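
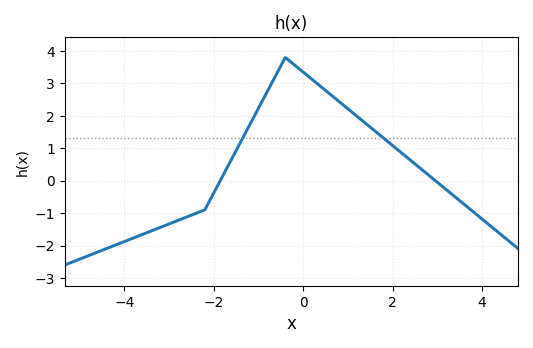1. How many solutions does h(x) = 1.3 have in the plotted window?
2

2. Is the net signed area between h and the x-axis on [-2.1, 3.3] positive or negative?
positive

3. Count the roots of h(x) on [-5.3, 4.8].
2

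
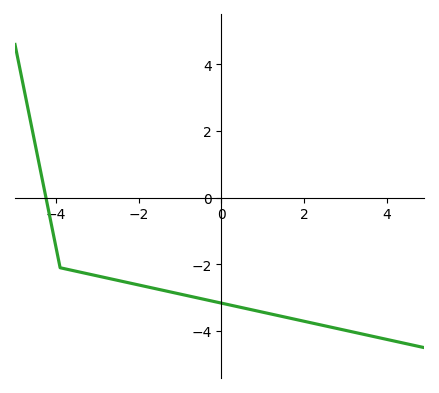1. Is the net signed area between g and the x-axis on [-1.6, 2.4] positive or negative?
negative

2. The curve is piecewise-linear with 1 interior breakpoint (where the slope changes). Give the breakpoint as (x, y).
(-3.9, -2.1)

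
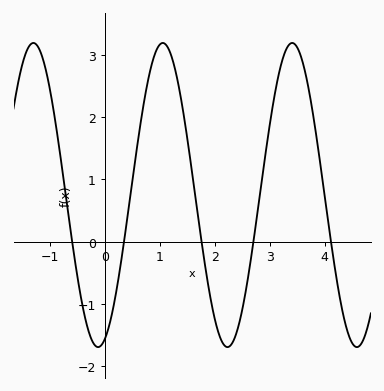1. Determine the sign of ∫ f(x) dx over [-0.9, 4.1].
positive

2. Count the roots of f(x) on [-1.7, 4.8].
5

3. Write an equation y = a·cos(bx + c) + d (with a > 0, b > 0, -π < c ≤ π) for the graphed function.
y = 2.44cos(2.67x - 2.82) + 0.75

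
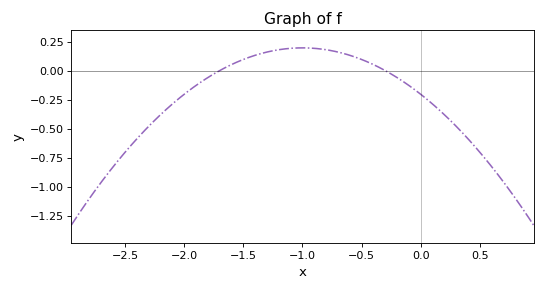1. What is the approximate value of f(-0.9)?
0.2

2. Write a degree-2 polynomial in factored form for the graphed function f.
y = -0.4(x + 1.7)(x + 0.3)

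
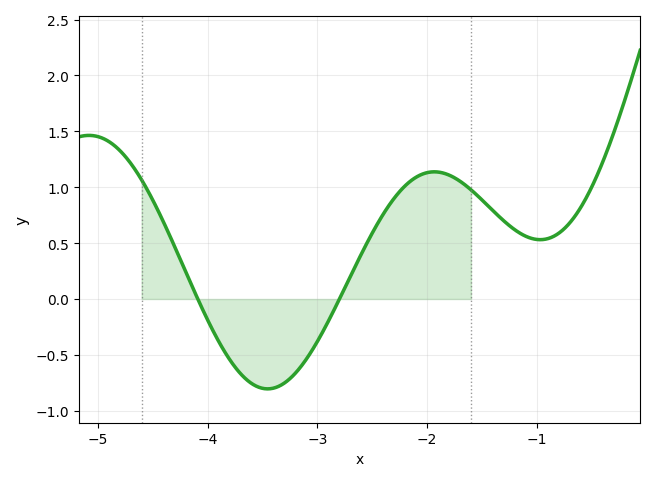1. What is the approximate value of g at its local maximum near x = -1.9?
1.15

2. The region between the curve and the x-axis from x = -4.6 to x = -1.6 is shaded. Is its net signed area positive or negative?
positive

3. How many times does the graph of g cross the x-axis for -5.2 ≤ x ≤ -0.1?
2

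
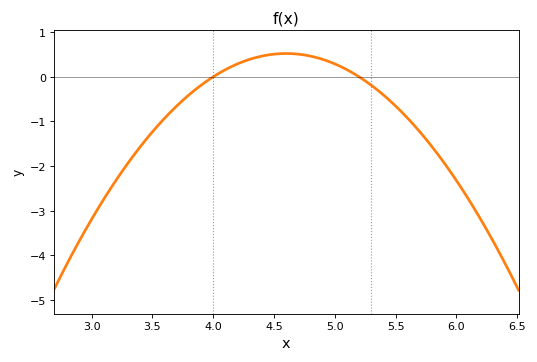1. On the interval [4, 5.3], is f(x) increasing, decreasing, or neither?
neither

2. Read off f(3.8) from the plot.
-0.406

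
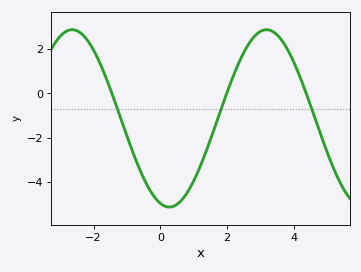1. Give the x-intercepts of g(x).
-1.45, 1.99, 4.37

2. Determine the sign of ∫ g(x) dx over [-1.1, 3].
negative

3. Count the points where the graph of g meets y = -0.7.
3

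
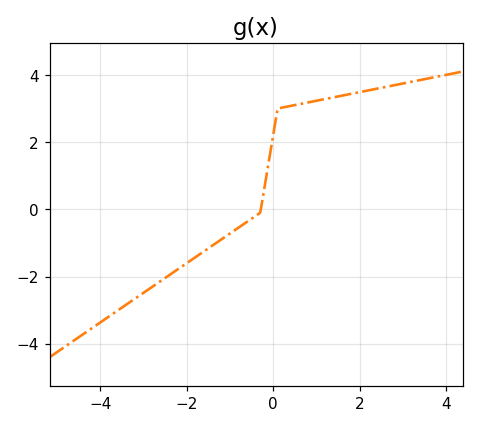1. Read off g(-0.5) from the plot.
-0.277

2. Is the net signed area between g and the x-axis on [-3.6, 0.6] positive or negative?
negative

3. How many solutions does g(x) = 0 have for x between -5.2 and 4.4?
1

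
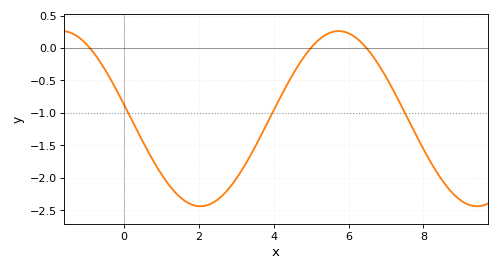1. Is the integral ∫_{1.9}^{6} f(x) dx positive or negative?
negative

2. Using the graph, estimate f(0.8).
-1.76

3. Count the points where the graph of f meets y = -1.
3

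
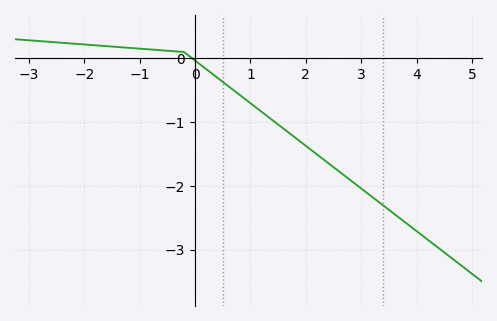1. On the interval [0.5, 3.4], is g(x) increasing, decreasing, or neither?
decreasing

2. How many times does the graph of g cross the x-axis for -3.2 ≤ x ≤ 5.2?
1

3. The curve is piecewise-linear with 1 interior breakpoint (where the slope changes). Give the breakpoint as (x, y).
(-0.2, 0.1)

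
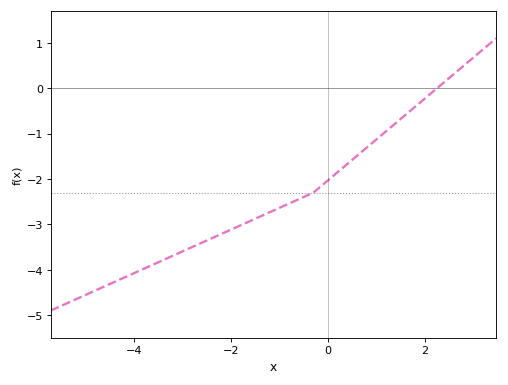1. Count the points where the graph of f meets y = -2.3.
1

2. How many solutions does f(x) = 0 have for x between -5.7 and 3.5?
1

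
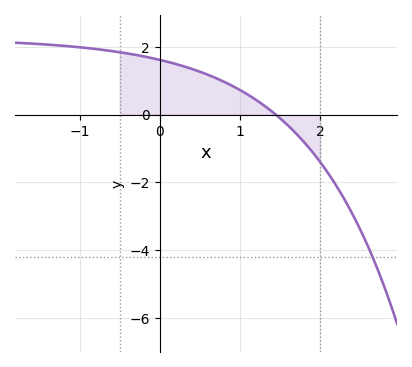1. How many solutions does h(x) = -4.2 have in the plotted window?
1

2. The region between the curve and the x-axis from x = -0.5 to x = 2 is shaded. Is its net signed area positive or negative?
positive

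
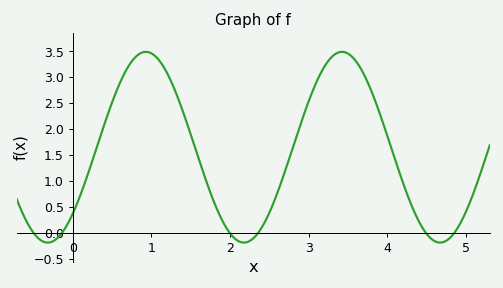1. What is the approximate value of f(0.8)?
3.39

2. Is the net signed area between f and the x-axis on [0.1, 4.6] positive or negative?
positive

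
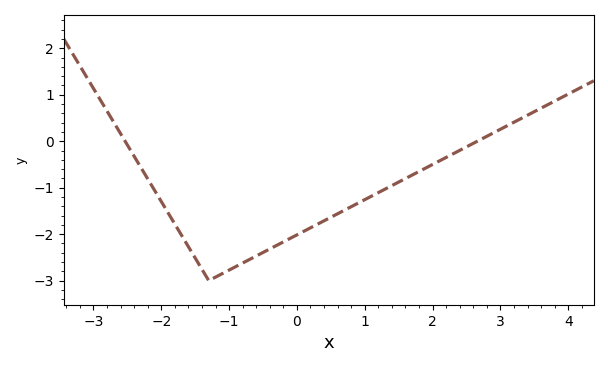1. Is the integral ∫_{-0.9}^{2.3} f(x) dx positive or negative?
negative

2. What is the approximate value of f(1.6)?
-0.803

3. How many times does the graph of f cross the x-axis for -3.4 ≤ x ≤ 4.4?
2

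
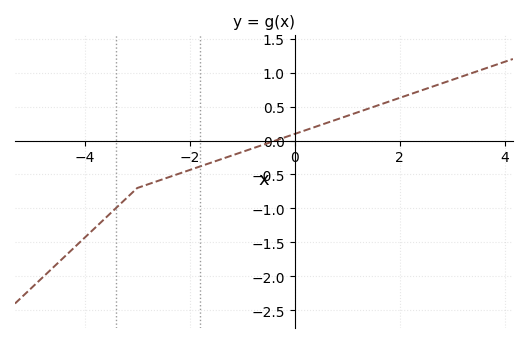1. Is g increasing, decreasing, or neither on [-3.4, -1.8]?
increasing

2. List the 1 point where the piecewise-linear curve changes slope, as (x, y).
(-3, -0.7)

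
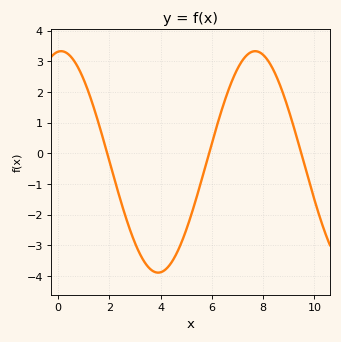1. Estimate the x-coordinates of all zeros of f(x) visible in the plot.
2, 5.8, 9.4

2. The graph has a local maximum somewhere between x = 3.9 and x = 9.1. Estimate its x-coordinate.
7.6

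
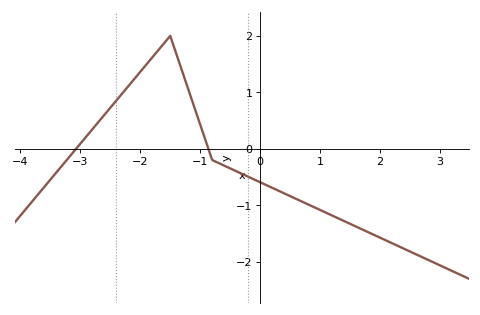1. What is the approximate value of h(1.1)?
-1.13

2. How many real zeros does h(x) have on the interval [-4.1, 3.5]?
2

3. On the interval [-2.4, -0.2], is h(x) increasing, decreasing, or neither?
neither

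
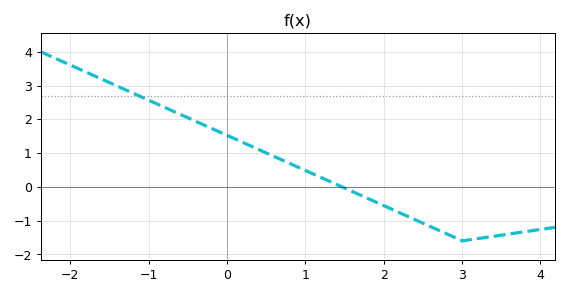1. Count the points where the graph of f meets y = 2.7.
1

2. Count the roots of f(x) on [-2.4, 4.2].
1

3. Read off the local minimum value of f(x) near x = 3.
-1.6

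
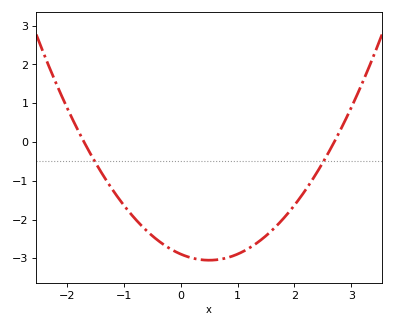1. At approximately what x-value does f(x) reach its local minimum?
0.5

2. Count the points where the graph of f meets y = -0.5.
2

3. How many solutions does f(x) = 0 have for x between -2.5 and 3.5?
2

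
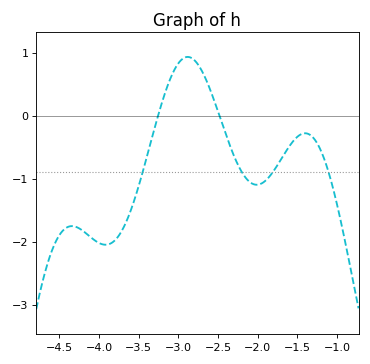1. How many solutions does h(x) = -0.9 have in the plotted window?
4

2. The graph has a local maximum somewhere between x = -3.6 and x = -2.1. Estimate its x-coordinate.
-2.88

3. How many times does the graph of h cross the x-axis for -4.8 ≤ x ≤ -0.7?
2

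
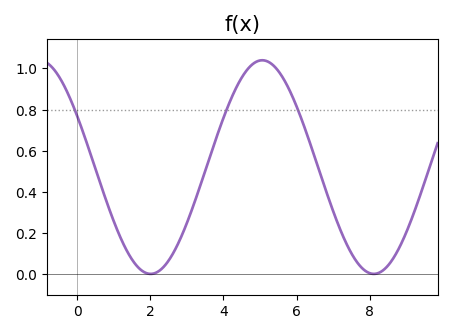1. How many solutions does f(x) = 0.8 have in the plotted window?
3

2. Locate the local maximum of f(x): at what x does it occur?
5.06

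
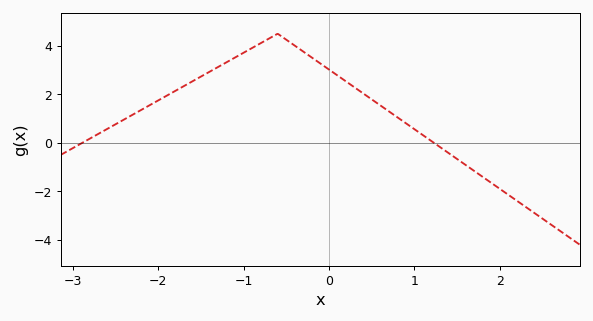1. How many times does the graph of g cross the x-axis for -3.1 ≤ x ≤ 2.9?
2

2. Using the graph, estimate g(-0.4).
4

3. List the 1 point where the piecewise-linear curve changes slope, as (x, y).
(-0.6, 4.5)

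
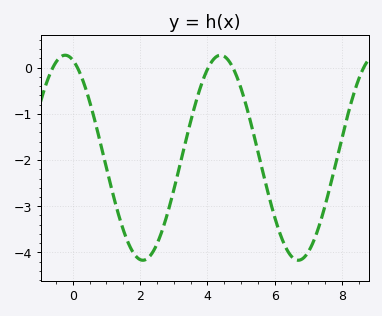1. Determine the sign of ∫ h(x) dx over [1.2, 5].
negative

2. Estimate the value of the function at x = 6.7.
-4.2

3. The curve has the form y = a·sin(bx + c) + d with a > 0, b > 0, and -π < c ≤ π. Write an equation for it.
y = 2.22sin(1.4x + 1.9) - 1.95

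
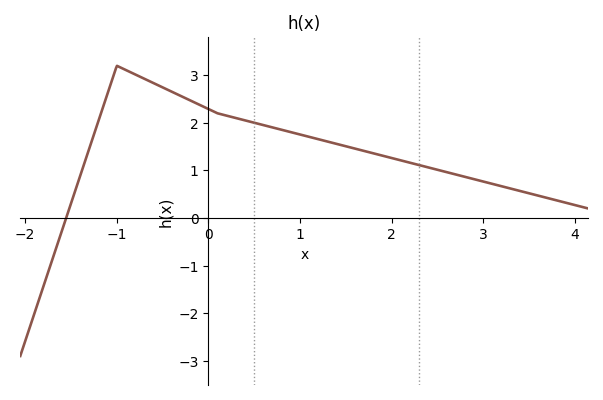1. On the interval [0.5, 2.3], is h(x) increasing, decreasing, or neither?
decreasing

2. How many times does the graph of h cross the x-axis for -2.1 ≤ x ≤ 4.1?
1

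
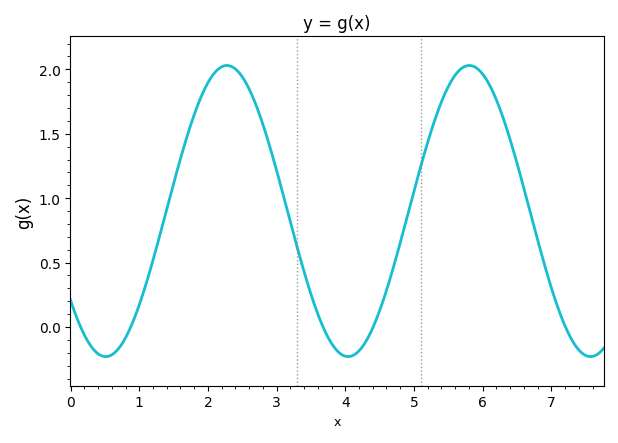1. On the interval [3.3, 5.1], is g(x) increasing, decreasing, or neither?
neither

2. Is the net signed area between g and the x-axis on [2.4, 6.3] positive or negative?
positive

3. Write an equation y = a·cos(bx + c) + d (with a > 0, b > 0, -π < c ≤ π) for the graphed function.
y = 1.13cos(1.78x + 2.23) + 0.9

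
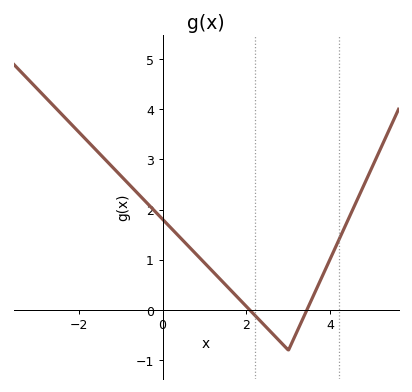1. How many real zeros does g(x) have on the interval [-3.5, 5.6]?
2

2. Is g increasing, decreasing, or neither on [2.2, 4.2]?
neither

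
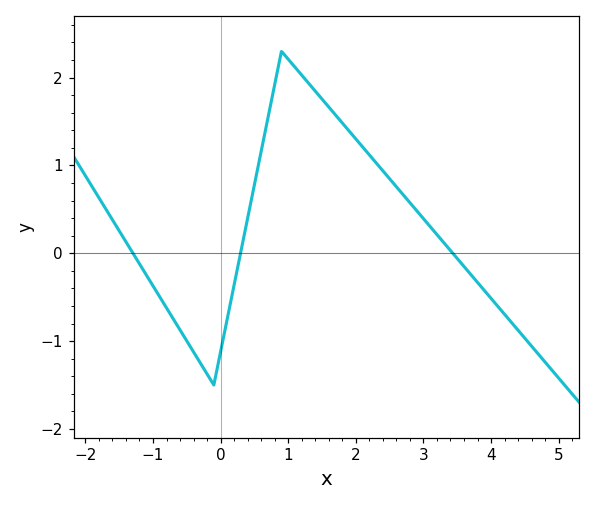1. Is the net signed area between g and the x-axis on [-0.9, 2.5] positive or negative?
positive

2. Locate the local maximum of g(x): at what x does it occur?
0.901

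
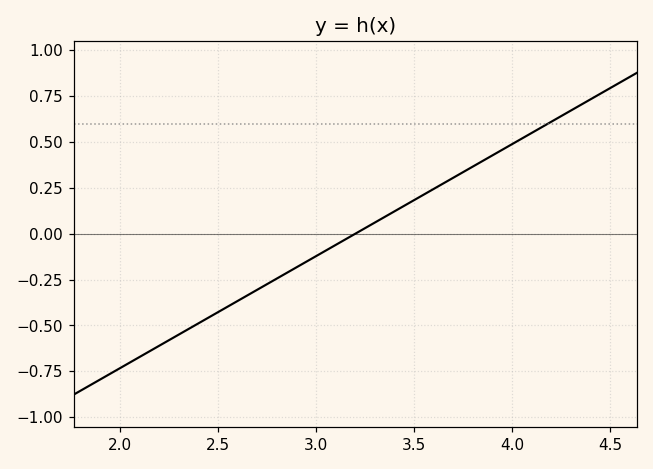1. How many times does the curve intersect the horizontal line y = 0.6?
1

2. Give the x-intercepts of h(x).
3.2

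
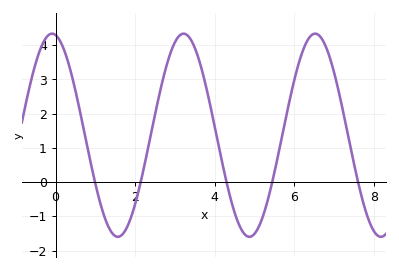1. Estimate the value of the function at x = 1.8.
-1.3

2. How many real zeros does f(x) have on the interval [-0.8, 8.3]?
5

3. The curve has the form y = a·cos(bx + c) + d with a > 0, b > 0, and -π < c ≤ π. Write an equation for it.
y = 2.97cos(1.9x + 0.17) + 1.37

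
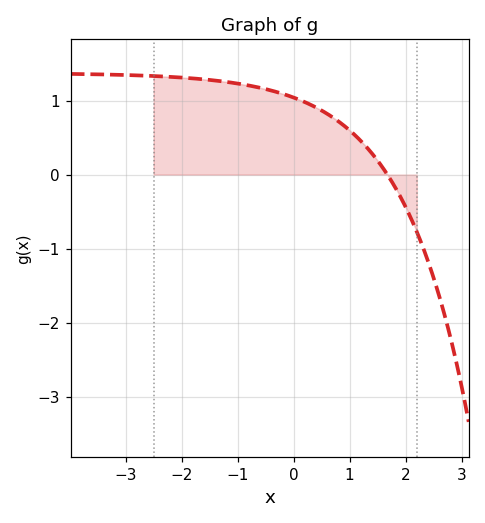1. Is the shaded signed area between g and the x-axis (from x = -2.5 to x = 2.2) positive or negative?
positive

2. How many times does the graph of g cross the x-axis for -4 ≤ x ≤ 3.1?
1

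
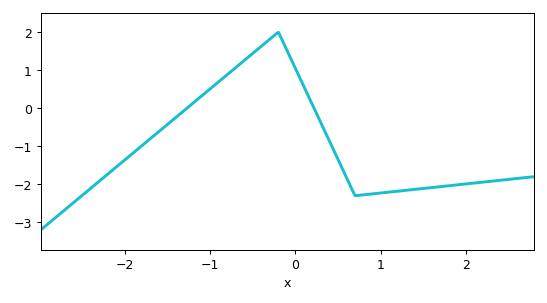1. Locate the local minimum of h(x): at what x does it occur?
0.701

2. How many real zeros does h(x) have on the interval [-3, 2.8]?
2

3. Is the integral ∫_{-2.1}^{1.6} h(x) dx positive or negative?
negative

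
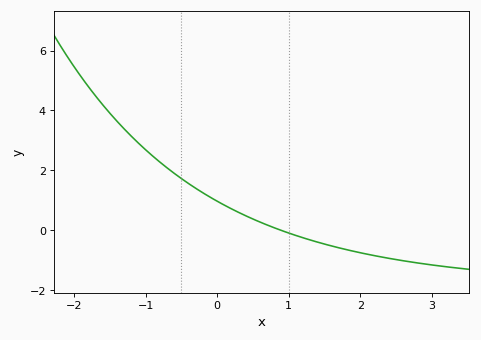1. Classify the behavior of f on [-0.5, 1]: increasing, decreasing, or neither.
decreasing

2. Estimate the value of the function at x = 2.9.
-1.13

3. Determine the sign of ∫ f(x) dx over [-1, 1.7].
positive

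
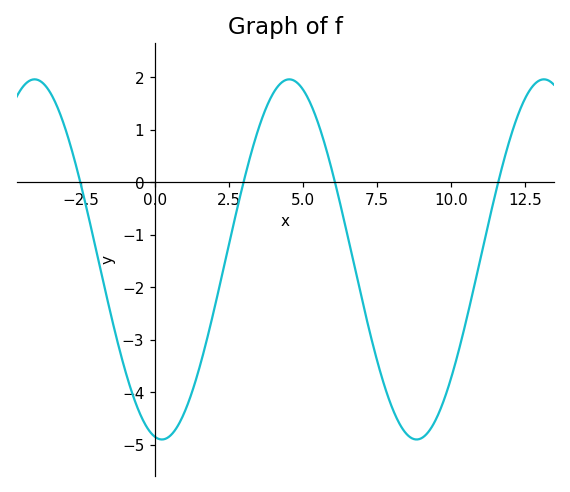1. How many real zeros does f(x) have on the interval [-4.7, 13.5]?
4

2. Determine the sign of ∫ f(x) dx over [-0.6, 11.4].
negative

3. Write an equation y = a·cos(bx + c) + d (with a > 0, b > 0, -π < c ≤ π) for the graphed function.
y = 3.43cos(0.73x + 3) - 1.47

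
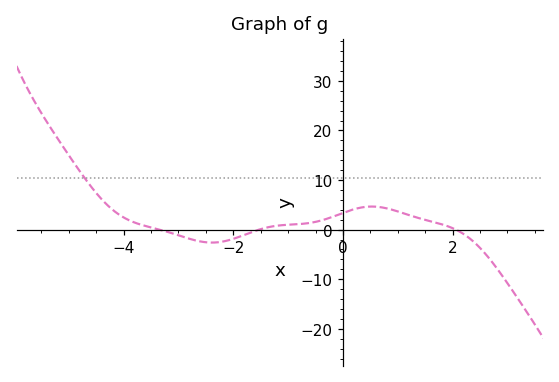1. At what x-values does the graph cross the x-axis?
-3.4, -1.6, 2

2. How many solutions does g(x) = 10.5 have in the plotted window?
1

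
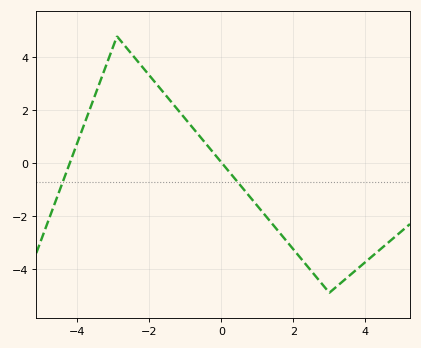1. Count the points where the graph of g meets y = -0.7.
2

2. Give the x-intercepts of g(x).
-4.2, 0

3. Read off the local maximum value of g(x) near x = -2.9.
4.8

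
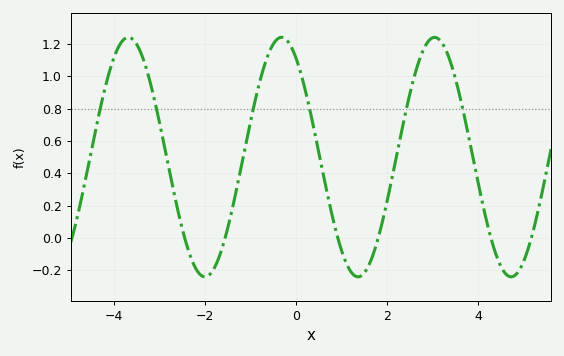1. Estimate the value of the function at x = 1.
-0.08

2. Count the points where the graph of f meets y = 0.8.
6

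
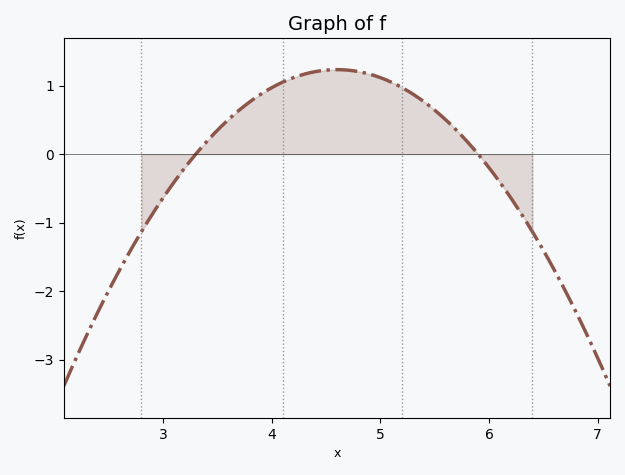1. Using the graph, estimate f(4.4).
1.2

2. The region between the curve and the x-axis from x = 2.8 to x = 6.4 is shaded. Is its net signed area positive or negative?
positive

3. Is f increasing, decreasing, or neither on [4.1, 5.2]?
neither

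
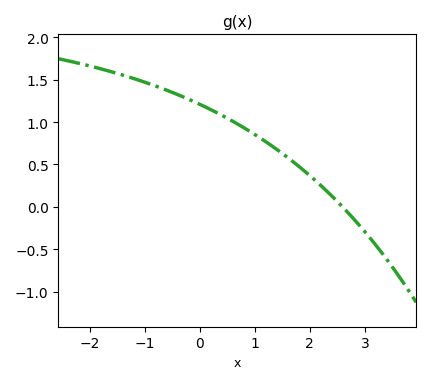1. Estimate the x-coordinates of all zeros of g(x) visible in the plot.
2.6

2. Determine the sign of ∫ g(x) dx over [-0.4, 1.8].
positive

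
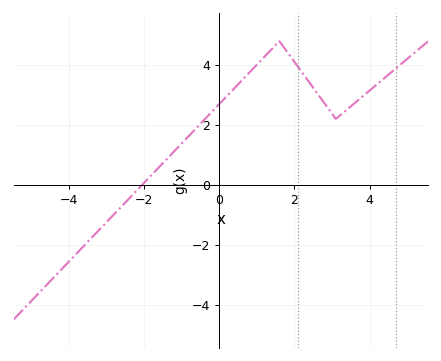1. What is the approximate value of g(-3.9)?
-2.44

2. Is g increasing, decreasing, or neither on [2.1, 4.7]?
neither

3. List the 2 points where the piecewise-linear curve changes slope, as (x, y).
(1.6, 4.8); (3.1, 2.2)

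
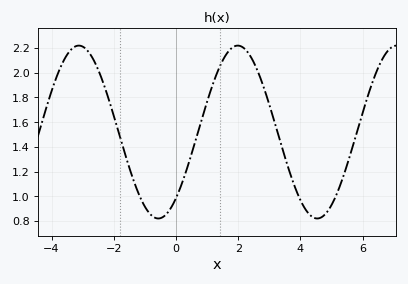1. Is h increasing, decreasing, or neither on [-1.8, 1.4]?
neither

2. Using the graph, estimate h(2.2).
2.2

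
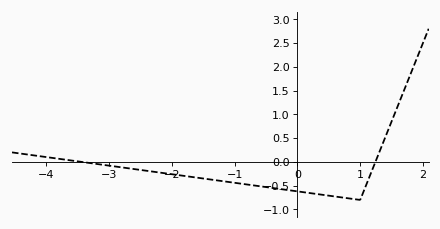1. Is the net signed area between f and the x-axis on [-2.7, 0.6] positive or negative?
negative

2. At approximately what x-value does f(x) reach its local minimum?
0.999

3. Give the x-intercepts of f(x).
-3.44, 1.24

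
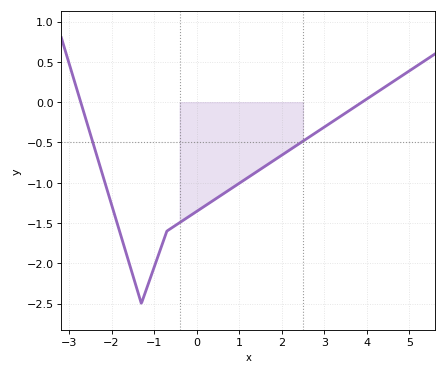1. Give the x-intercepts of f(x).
-2.8, 3.8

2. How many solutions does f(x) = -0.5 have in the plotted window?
2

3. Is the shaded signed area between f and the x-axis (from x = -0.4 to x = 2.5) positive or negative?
negative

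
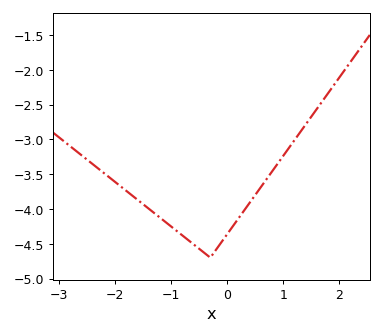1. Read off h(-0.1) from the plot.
-4.45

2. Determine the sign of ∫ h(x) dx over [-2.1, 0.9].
negative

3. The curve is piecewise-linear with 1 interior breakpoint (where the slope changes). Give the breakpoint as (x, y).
(-0.3, -4.7)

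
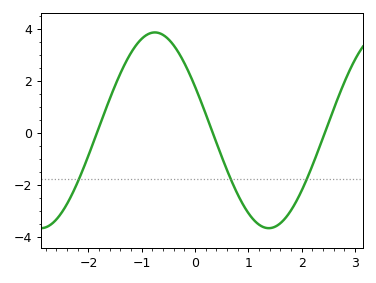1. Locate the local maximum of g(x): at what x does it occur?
-0.754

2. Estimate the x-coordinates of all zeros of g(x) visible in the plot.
-1.84, 0.33, 2.43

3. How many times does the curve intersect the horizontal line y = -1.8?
3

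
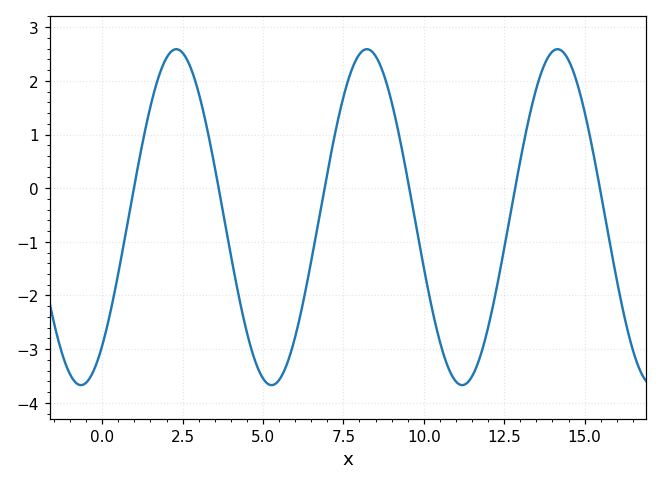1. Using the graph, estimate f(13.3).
1.4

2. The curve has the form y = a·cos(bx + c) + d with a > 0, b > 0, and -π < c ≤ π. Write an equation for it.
y = 3.13cos(1.1x - 2.4) - 0.54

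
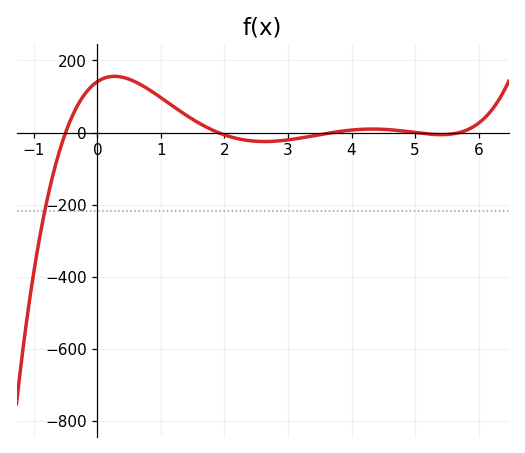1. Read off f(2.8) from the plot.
-24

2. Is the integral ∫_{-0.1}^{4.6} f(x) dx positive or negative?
positive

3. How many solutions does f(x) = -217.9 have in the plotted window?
1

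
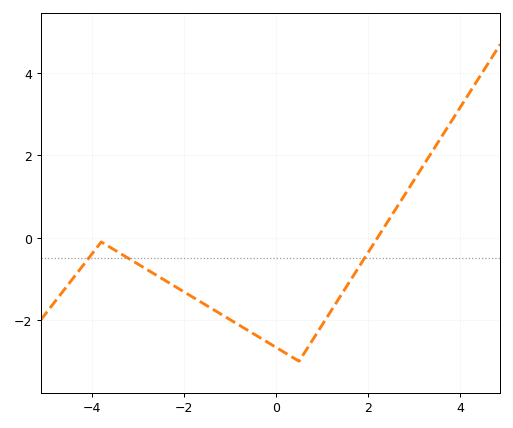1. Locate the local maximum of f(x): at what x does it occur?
-3.8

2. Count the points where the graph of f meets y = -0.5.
3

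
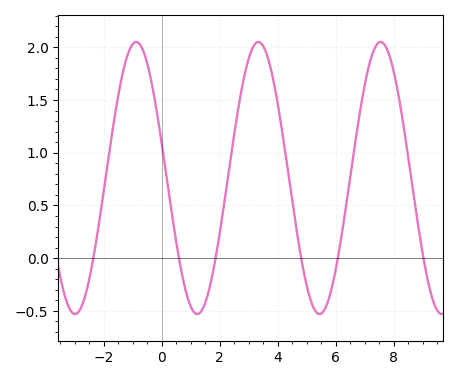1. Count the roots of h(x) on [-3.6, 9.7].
6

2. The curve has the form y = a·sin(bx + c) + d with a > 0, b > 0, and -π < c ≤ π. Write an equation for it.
y = 1.29sin(1.5x + 2.9) + 0.76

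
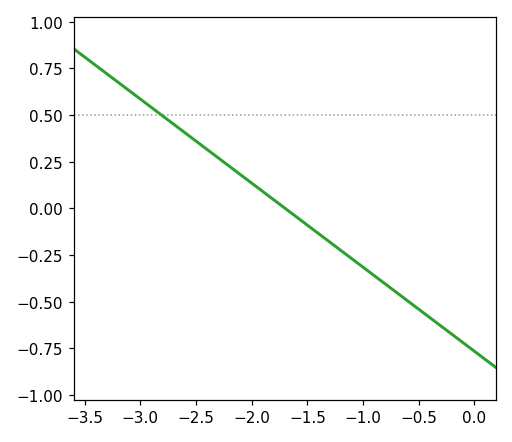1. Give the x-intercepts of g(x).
-1.7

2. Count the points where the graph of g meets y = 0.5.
1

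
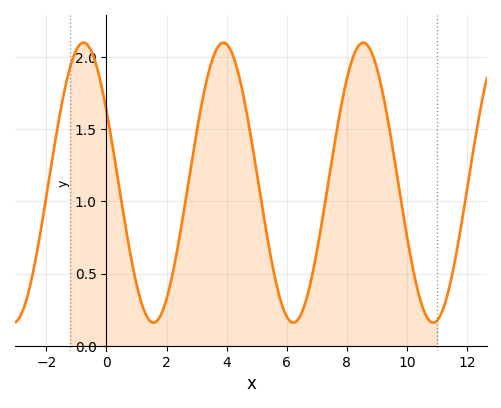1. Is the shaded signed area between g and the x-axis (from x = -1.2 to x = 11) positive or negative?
positive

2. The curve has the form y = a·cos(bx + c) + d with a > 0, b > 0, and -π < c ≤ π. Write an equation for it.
y = 0.97cos(1.35x + 1.03) + 1.13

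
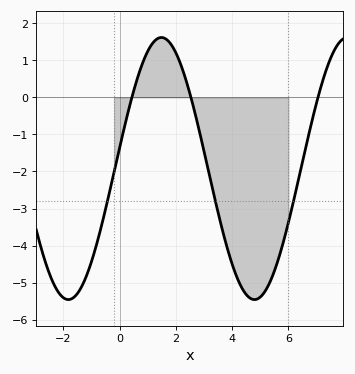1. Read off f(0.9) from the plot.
1.1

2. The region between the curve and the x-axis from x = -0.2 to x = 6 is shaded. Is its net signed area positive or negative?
negative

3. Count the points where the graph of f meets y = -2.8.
3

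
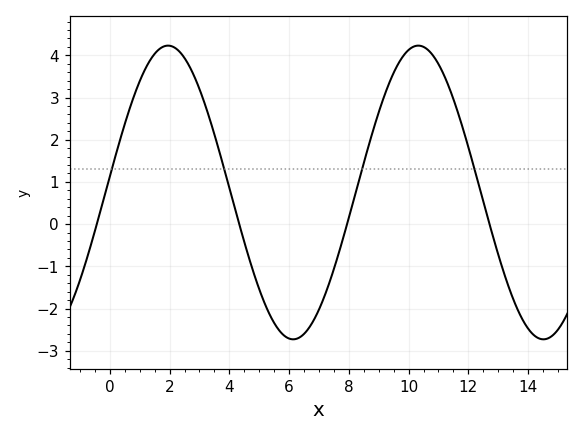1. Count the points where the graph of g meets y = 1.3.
4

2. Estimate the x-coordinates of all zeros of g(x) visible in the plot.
-0.436, 4.33, 7.94, 12.7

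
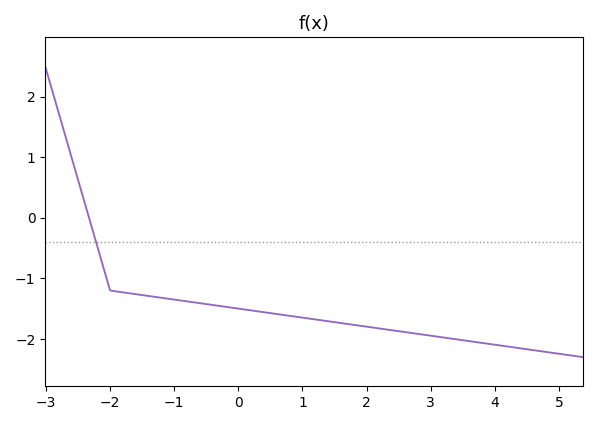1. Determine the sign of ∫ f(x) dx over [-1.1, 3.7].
negative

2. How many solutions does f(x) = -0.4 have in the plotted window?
1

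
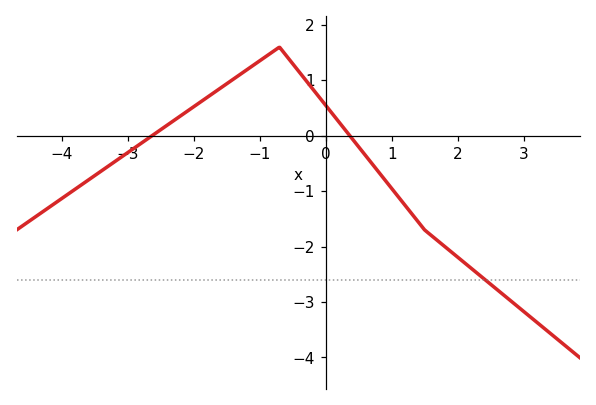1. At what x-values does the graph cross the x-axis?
-2.63, 0.367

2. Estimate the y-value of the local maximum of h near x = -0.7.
1.6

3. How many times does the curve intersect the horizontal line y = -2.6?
1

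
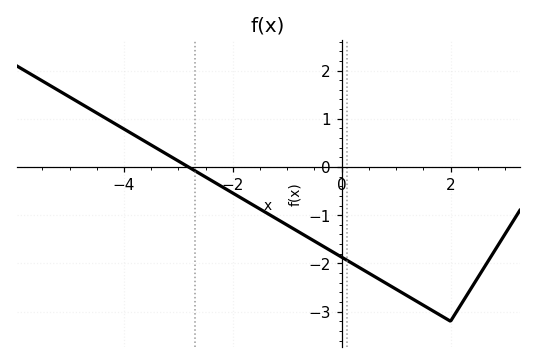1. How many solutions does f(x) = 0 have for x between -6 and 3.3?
1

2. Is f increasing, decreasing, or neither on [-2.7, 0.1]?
decreasing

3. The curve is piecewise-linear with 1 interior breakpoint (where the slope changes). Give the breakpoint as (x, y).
(2, -3.2)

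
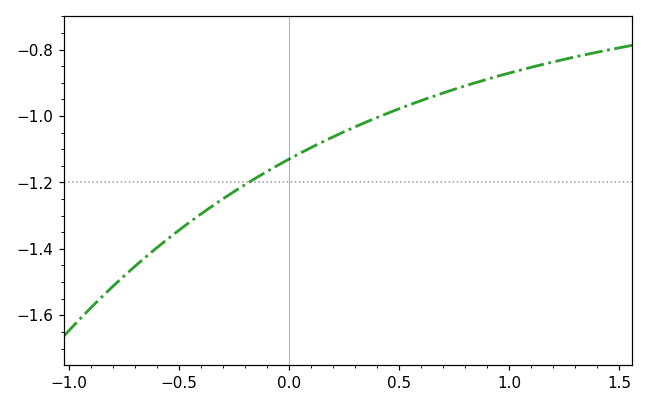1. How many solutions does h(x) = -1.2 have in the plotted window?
1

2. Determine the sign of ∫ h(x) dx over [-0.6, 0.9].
negative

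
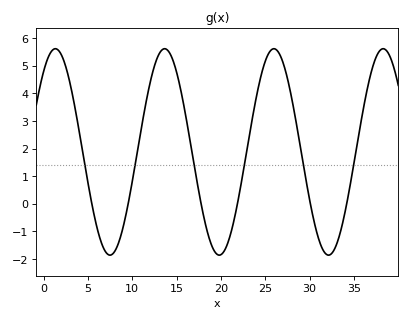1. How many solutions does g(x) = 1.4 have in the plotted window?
6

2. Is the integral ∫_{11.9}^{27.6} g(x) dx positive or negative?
positive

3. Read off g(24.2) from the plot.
4.19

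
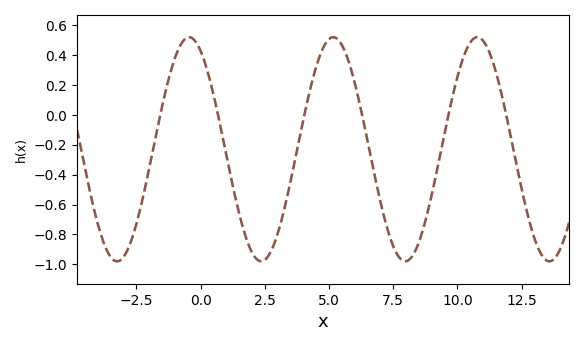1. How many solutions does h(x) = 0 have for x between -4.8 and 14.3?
6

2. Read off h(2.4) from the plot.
-0.979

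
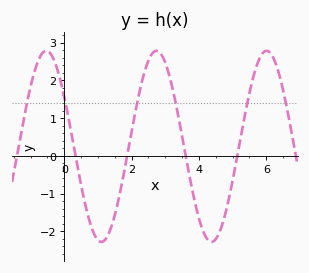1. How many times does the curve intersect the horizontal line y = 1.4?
6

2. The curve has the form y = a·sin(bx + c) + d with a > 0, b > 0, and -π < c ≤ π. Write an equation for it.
y = 2.53sin(1.92x + 2.6) + 0.25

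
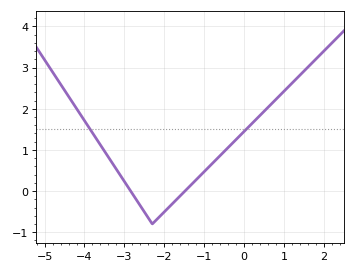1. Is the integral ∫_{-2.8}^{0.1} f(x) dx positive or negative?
positive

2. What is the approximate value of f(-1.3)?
0.2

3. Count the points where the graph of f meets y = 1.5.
2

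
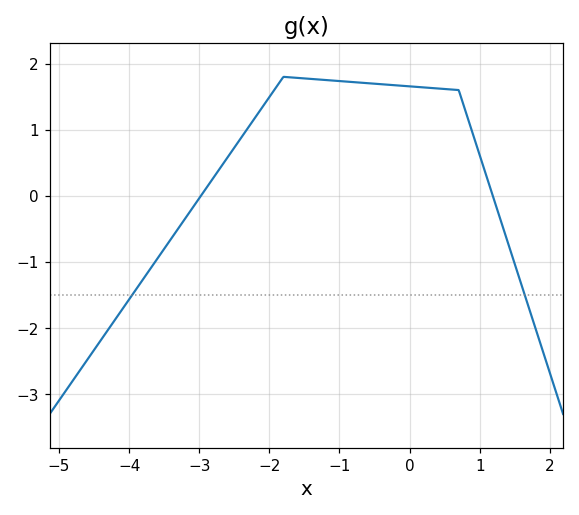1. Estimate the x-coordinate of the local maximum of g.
-1.8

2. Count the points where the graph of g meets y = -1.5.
2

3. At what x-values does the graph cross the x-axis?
-2.98, 1.19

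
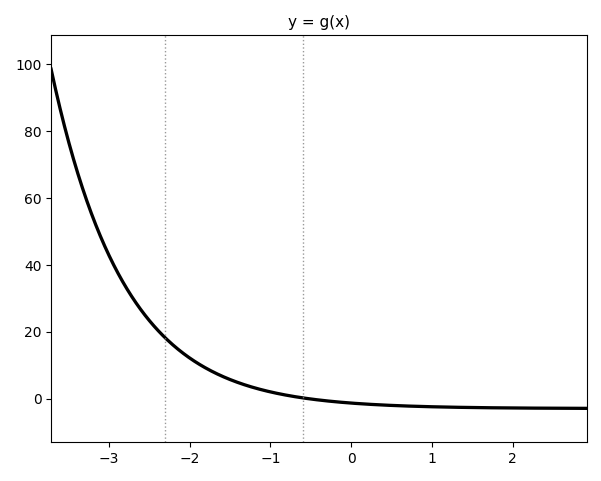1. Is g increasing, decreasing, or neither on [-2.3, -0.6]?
decreasing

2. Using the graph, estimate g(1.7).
-2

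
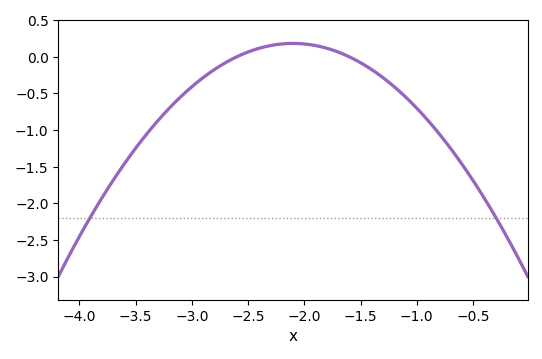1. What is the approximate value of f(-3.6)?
-1.45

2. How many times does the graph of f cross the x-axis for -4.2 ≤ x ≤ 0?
2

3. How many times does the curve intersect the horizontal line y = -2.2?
2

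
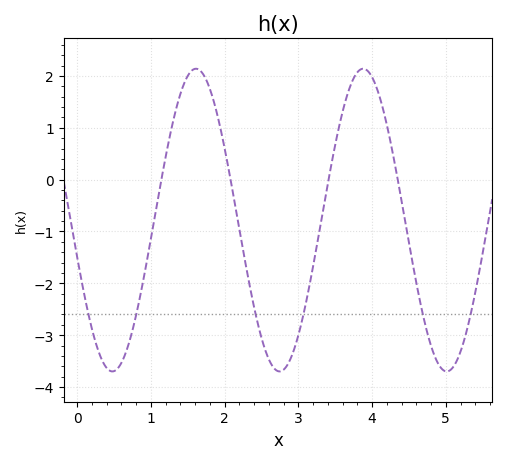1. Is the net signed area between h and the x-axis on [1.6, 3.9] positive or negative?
negative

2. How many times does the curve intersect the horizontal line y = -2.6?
6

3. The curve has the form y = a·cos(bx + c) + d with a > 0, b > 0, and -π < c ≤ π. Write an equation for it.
y = 2.92cos(2.8x + 1.8) - 0.78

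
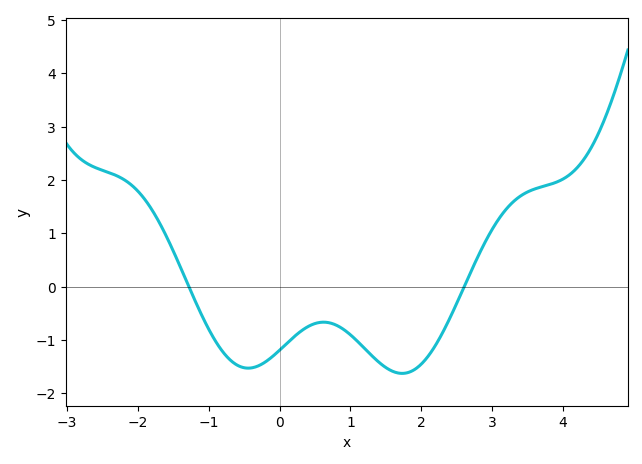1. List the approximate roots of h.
-1.2, 2.6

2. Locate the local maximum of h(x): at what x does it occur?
0.6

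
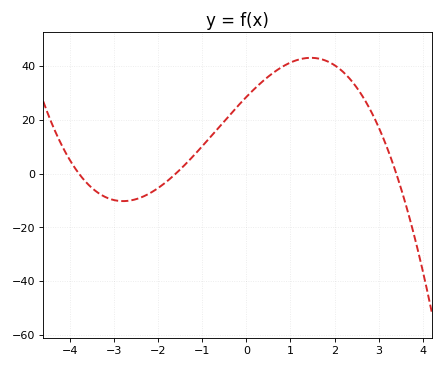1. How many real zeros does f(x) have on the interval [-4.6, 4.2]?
3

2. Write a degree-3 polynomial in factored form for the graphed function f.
y = -1.38(x + 3.8)(x + 1.6)(x - 3.4)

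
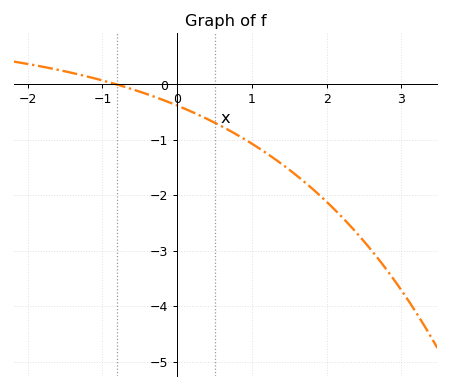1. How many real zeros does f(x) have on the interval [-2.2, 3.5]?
1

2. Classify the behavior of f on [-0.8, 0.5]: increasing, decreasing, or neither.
decreasing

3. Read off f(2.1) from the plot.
-2.25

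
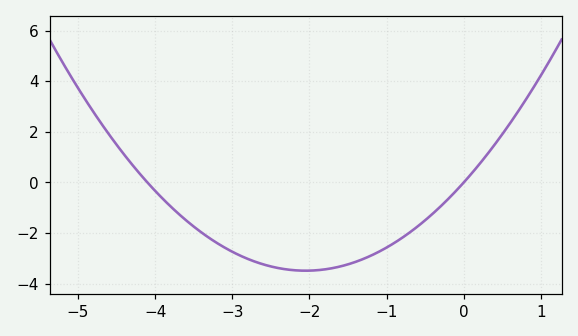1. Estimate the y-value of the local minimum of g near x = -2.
-3.49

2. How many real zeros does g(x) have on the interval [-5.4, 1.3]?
2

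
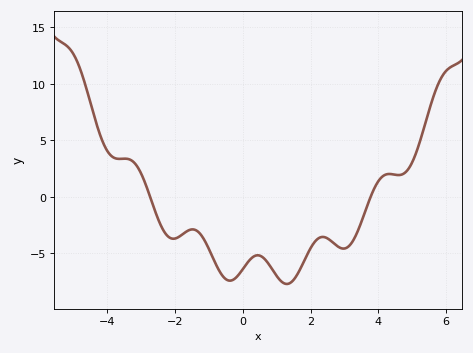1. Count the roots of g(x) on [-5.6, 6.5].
2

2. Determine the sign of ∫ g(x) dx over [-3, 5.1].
negative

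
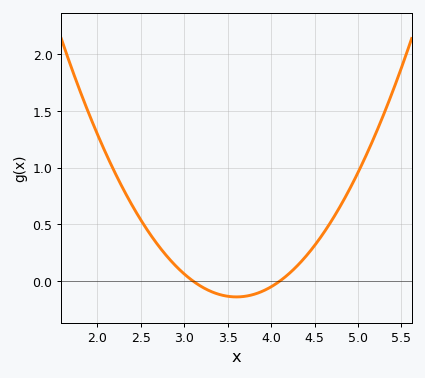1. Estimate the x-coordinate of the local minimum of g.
3.6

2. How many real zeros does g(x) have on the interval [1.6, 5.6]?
2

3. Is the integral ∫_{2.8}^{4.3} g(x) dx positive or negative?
negative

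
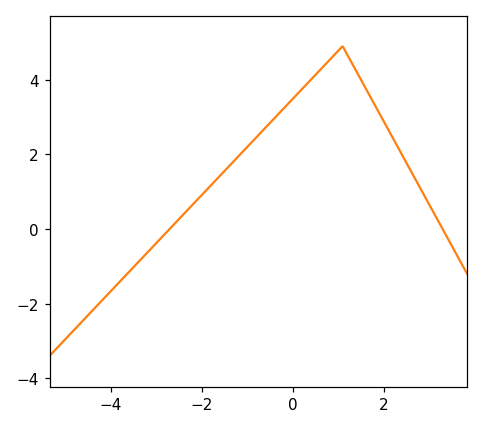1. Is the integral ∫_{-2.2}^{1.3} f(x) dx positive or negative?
positive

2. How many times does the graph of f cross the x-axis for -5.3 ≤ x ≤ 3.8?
2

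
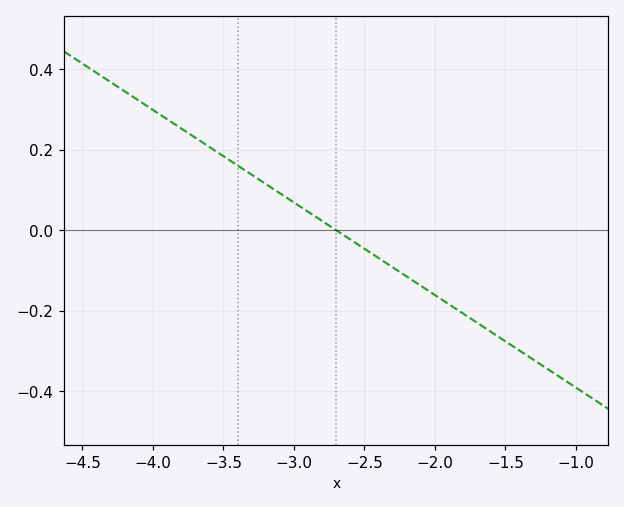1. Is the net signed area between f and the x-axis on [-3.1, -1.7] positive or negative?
negative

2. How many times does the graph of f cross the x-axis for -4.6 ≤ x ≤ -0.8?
1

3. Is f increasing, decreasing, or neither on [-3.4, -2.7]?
decreasing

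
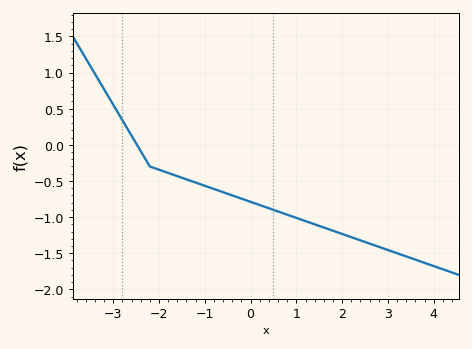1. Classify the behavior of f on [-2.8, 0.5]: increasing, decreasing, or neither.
decreasing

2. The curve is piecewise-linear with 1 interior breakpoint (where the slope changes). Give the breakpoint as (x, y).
(-2.2, -0.3)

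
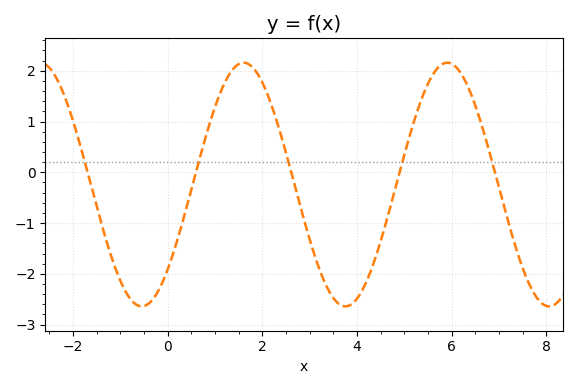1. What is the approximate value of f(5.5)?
1.75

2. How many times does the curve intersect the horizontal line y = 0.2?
5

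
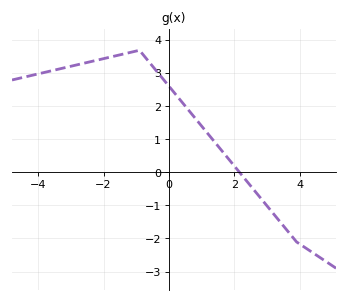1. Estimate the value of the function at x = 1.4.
0.921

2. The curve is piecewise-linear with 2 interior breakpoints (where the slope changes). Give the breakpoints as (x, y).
(-0.9, 3.7); (3.9, -2.1)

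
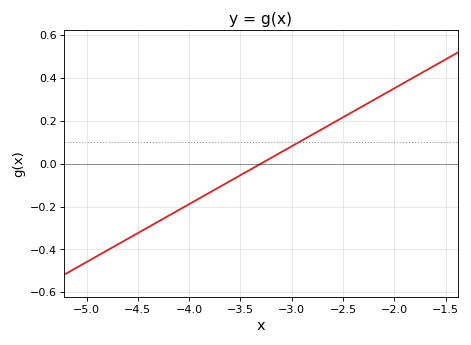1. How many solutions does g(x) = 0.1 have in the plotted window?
1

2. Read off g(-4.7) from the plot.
-0.378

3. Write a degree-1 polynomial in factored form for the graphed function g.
y = 0.27(x + 3.3)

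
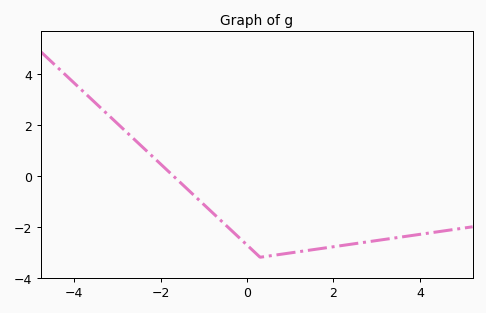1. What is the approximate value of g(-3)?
2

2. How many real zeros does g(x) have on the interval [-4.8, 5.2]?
1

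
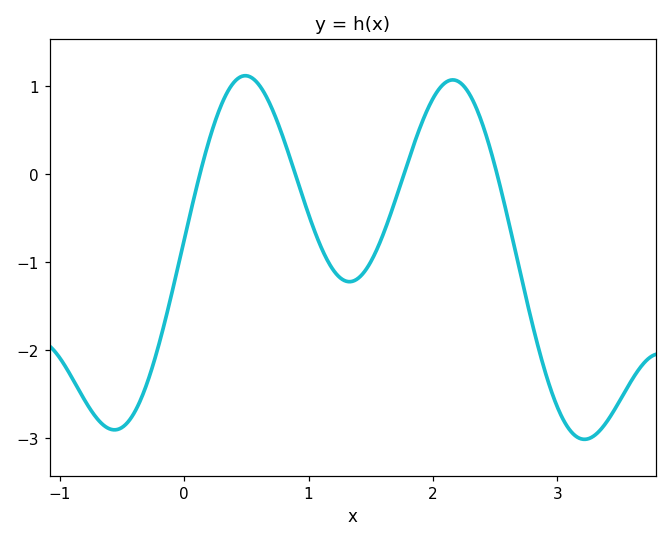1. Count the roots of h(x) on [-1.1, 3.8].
4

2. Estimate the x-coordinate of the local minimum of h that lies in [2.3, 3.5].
3.2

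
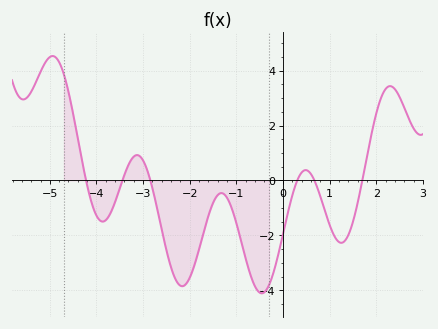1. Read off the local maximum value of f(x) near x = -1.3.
-0.4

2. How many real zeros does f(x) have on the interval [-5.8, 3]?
6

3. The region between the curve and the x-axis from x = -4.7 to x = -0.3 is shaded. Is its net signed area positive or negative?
negative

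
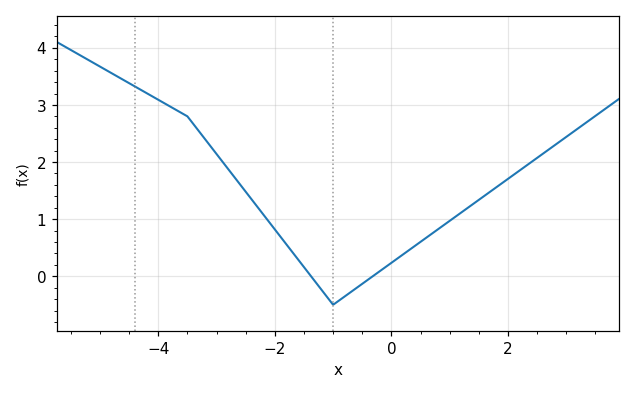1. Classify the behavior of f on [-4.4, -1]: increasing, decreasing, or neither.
decreasing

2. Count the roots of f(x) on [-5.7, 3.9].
2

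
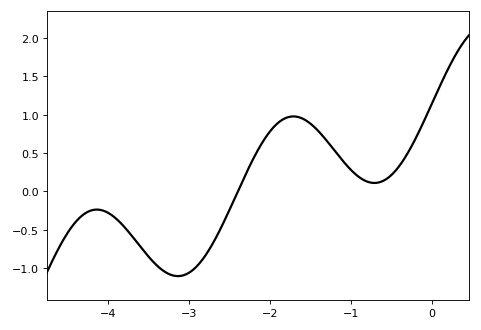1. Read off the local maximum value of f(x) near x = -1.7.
1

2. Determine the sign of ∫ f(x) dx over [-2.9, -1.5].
positive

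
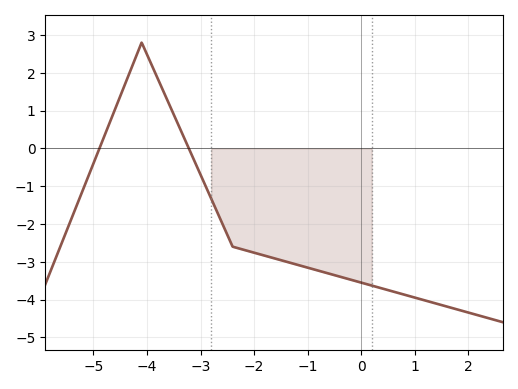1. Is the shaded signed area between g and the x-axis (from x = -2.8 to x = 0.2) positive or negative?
negative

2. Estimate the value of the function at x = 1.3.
-4.1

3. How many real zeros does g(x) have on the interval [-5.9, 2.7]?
2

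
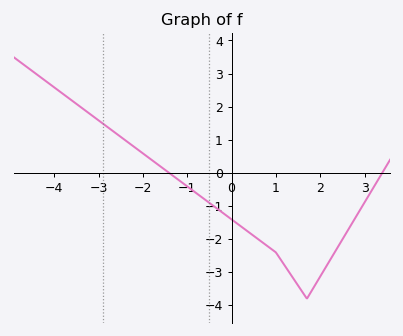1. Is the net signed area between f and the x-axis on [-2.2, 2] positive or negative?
negative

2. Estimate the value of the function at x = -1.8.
0.391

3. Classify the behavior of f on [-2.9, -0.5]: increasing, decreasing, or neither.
decreasing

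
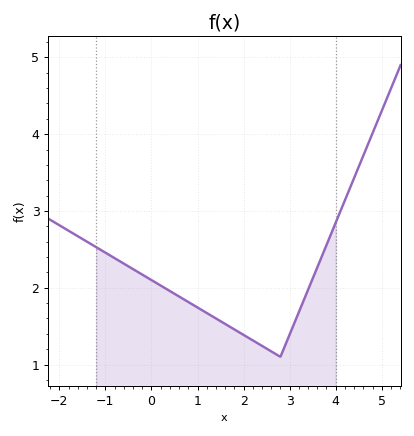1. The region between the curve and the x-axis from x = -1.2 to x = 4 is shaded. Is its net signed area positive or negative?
positive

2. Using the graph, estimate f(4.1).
2.99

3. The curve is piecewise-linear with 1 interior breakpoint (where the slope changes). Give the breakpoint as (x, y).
(2.8, 1.1)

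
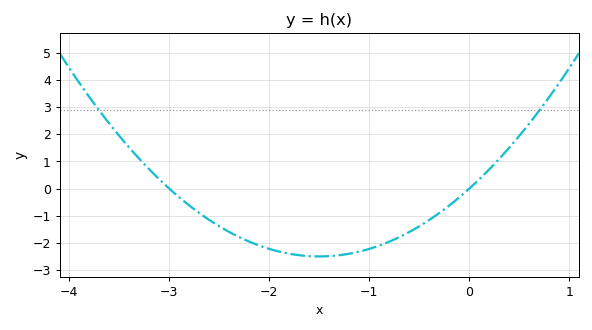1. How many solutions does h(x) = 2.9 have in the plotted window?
2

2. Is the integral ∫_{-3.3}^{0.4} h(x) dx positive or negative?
negative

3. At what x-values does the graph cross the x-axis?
-3, 0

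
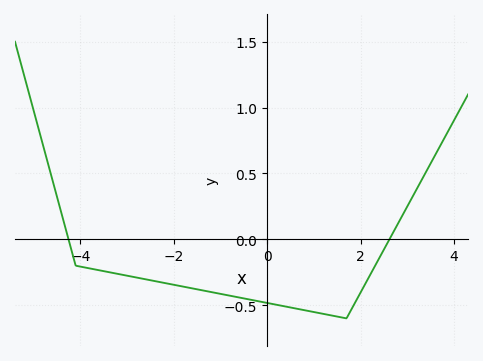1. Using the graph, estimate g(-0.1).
-0.5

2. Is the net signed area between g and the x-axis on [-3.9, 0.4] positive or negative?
negative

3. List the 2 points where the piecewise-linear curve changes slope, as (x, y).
(-4.1, -0.2); (1.7, -0.6)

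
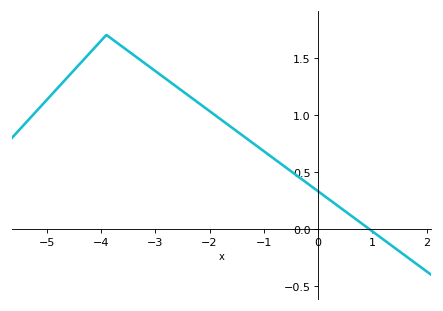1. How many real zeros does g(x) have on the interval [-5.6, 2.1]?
1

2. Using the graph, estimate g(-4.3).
1.5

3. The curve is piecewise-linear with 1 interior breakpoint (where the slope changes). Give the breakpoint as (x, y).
(-3.9, 1.7)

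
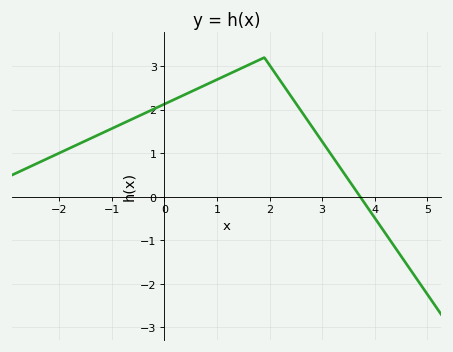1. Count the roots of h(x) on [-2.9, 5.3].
1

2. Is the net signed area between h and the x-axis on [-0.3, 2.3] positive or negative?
positive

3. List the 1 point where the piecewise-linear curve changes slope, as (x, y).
(1.9, 3.2)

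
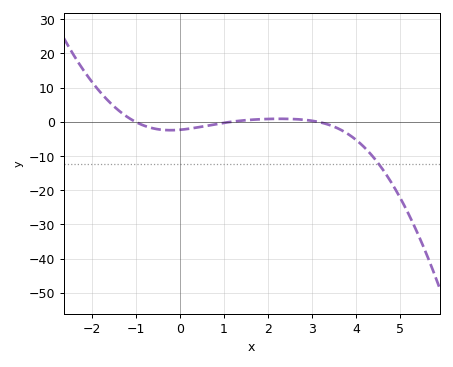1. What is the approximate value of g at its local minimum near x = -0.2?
-2.46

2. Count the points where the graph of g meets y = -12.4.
1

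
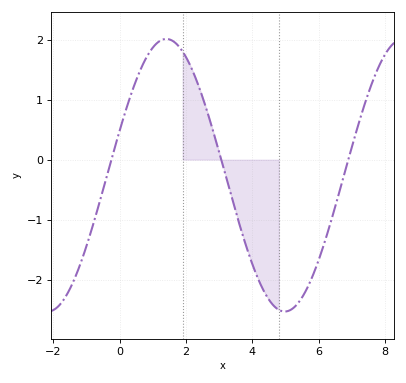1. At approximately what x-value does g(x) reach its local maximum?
1.41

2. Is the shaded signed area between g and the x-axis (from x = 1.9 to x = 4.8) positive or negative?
negative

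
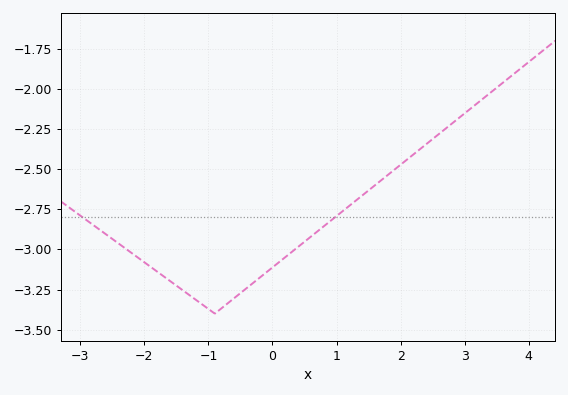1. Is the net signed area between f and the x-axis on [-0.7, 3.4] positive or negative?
negative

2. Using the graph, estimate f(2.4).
-2.34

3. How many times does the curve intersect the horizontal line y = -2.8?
2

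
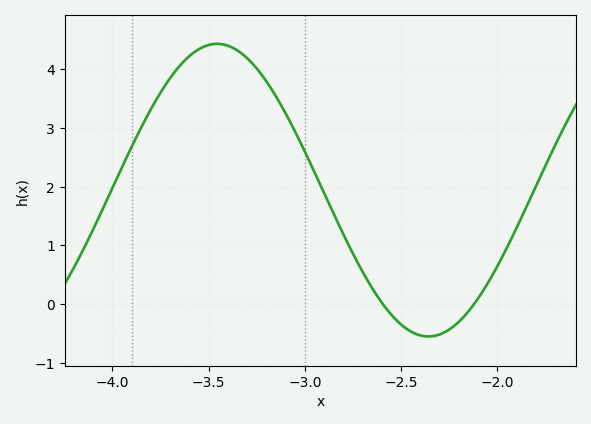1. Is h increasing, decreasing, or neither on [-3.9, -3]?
neither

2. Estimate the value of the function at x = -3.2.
3.8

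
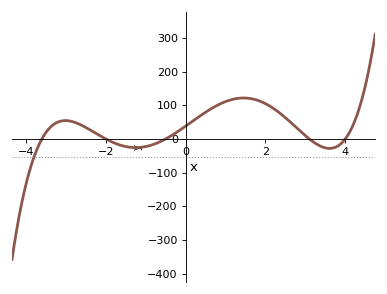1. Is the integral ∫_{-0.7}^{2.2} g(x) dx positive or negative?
positive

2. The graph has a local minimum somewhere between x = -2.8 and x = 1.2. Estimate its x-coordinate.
-1.25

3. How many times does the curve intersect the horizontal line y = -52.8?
1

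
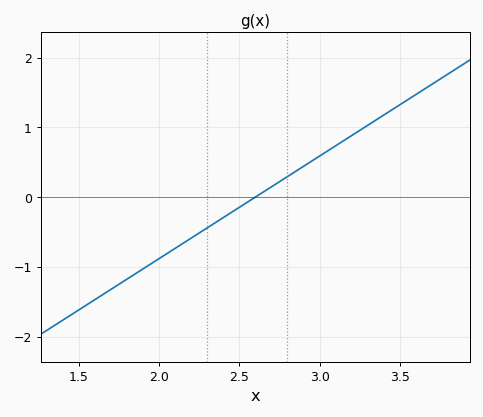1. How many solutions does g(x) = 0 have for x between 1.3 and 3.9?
1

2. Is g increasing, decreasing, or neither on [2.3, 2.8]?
increasing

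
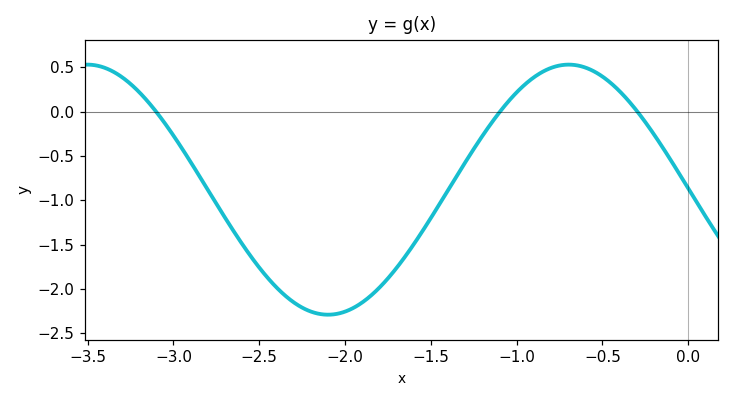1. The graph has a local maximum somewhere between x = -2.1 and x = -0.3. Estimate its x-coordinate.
-0.697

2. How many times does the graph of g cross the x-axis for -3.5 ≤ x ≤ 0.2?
3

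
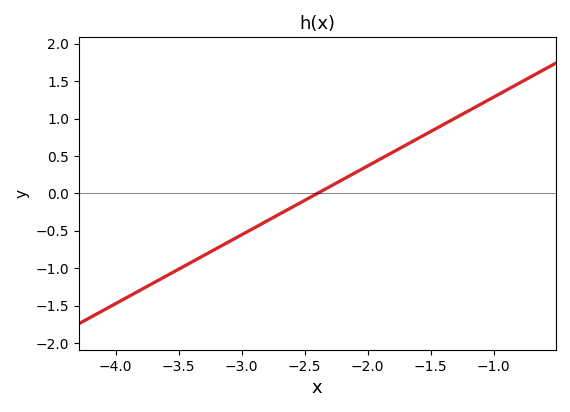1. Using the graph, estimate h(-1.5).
0.85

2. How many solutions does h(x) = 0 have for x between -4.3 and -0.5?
1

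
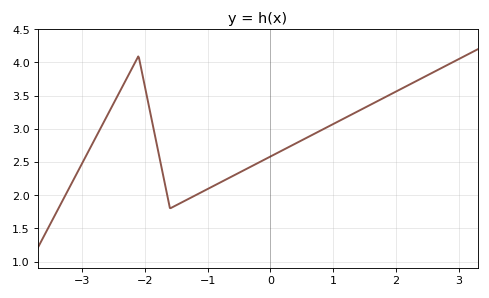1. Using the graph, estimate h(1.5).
3.32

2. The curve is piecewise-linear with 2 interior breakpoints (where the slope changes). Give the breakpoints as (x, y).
(-2.1, 4.1); (-1.6, 1.8)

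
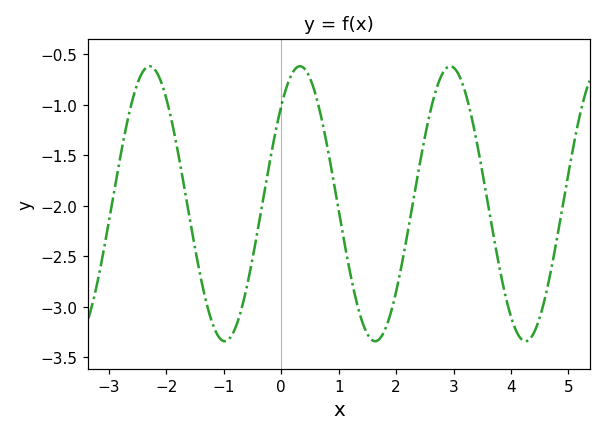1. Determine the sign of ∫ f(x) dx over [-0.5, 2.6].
negative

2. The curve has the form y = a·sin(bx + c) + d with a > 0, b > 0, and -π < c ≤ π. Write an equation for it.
y = 1.36sin(2.4x + 0.79) - 1.98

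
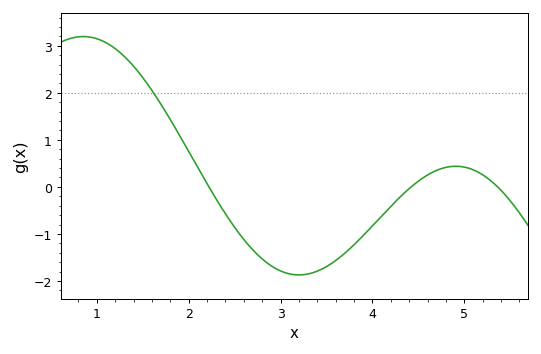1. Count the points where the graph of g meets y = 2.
1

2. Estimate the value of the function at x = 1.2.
2.9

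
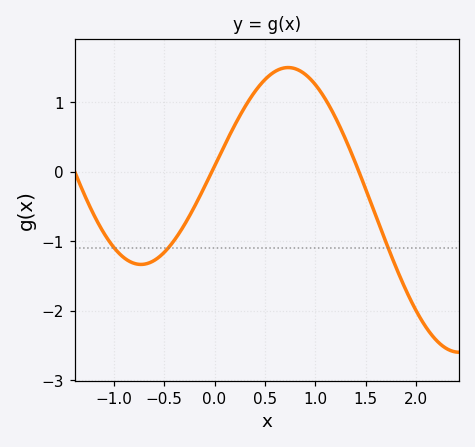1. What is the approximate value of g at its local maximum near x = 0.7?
1.5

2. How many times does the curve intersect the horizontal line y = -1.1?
3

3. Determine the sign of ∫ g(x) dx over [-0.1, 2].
positive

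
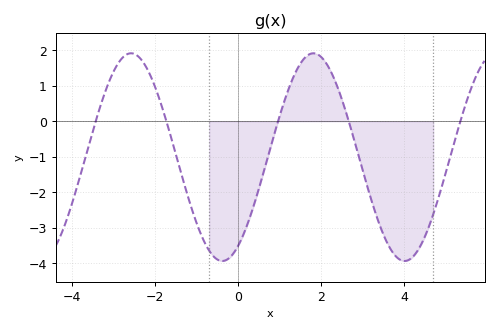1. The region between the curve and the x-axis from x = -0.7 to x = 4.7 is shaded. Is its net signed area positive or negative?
negative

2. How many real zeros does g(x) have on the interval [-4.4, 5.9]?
5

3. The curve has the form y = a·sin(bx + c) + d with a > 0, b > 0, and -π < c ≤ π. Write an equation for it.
y = 2.93sin(1.43x - 1.02) - 1.01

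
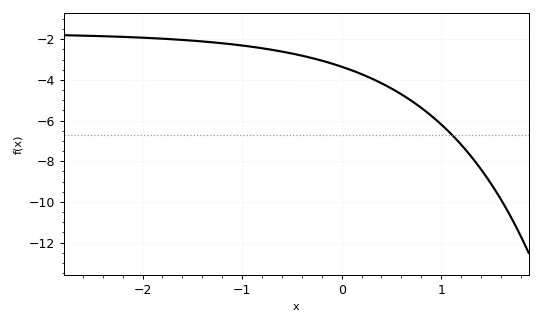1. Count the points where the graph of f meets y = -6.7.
1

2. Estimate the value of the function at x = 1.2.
-7.2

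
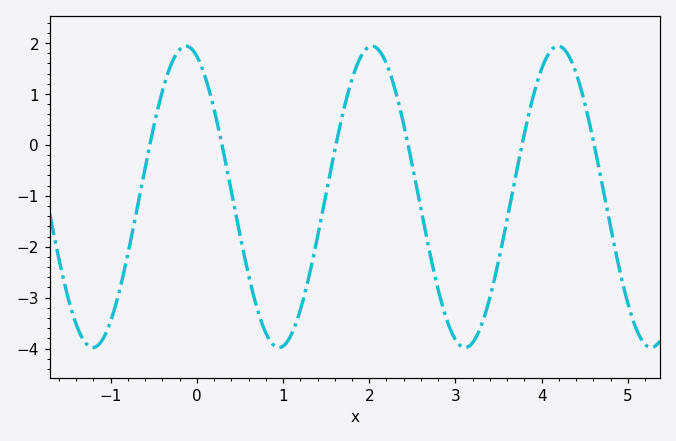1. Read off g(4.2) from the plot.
1.9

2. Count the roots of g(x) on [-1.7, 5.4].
6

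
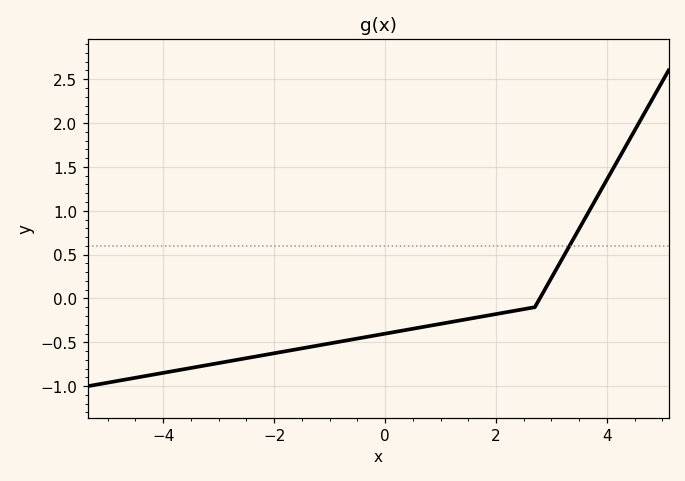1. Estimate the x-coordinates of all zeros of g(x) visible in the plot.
2.8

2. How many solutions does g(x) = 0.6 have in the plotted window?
1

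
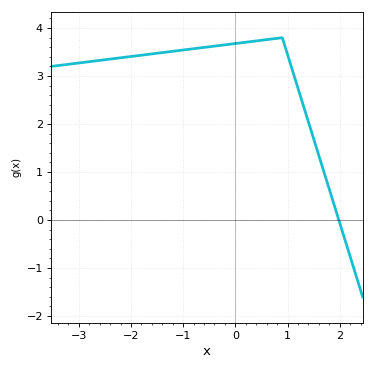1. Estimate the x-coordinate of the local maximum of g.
0.9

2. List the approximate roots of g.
2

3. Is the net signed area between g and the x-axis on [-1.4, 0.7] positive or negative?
positive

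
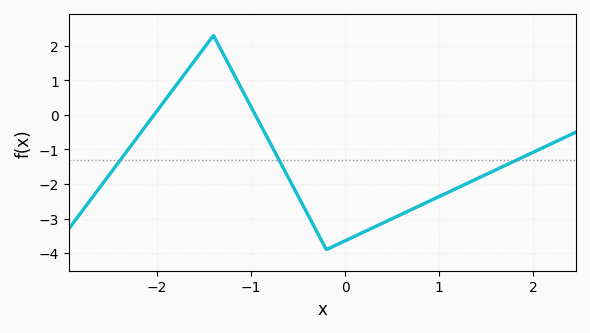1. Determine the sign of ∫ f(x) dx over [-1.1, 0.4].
negative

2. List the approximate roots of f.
-2, -1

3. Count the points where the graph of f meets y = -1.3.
3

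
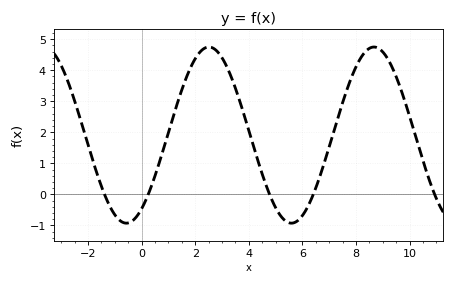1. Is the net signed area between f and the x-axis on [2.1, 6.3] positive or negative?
positive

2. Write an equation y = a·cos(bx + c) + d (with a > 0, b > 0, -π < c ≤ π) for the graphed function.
y = 2.84cos(1x - 2.6) + 1.91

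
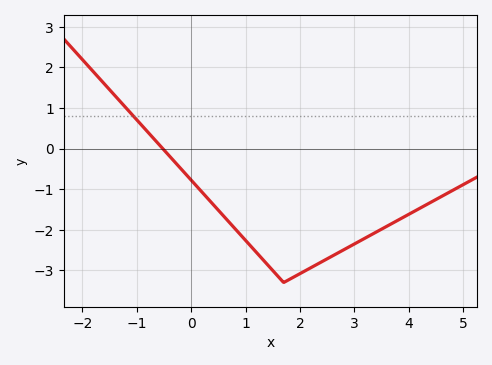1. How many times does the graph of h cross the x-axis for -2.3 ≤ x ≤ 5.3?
1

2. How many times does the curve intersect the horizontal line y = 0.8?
1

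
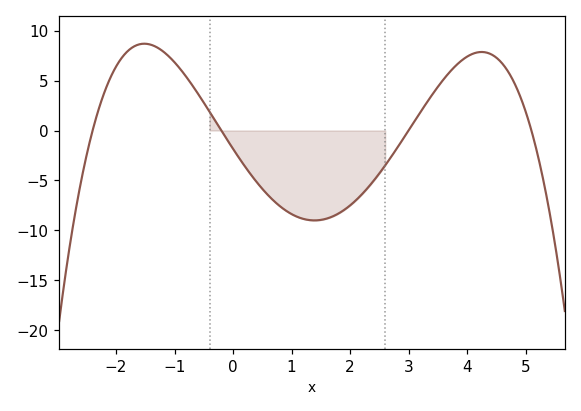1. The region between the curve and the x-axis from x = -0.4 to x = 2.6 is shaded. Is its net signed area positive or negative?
negative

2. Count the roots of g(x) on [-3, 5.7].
4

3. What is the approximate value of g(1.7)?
-8.61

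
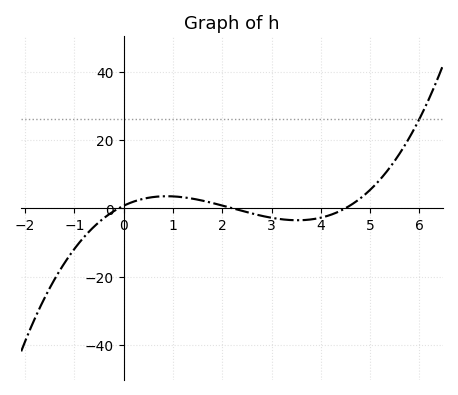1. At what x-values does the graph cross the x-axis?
0, 2.2, 4.4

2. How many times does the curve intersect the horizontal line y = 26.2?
1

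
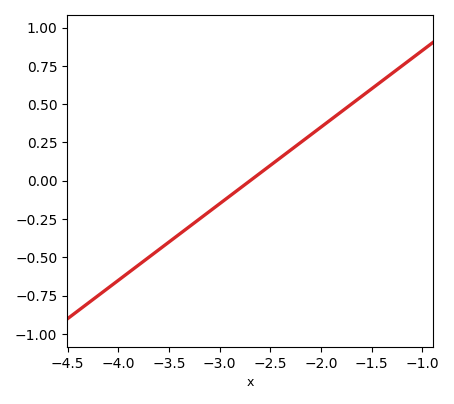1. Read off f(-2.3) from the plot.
0.2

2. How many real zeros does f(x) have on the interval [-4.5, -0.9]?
1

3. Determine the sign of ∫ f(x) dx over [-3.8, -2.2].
negative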